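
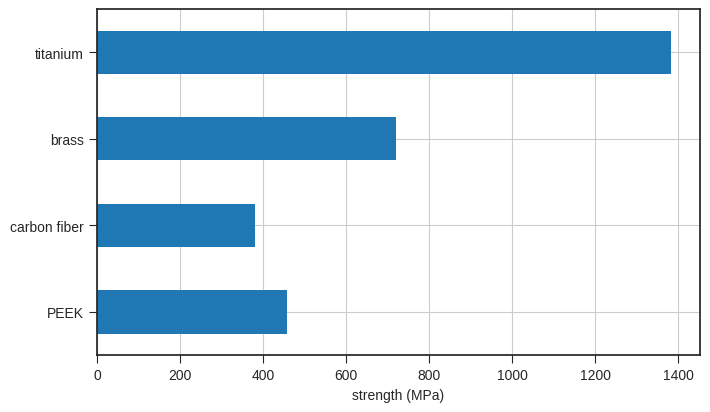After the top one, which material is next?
Top 3: titanium ≈ 1400, brass ≈ 800, PEEK ≈ 400.

brass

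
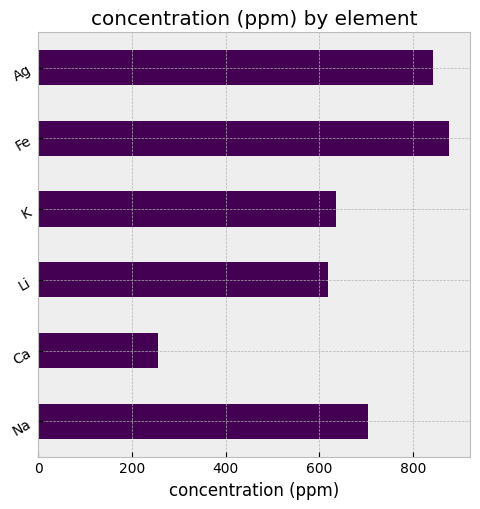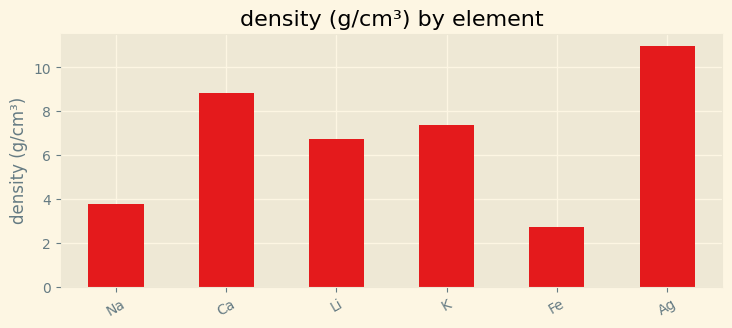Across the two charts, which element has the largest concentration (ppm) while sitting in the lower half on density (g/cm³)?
Chart 2 median density (g/cm³) ≈ 8; below-median elements: Na, Li, Fe. Among those, Fe has the highest concentration (ppm) (≈ 900).

Fe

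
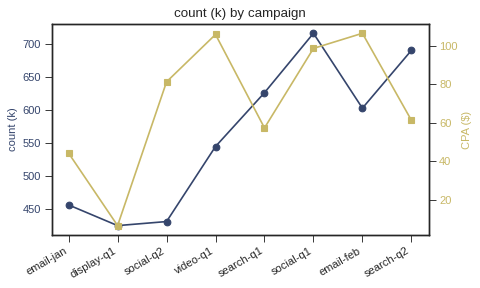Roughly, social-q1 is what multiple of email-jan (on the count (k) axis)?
≈ 1.61×

social-q1 ≈ 725, email-jan ≈ 450; 725/450 ≈ 1.61.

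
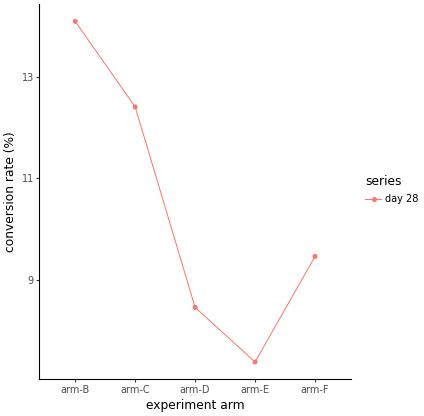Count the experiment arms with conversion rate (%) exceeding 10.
Above 10: arm-B, arm-C.

2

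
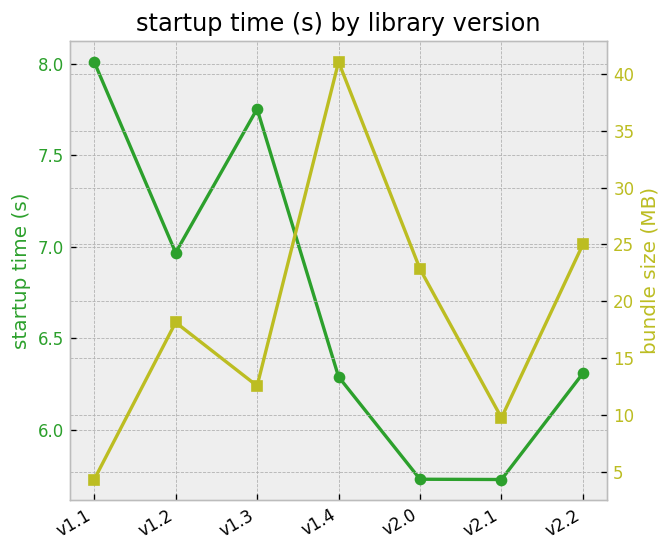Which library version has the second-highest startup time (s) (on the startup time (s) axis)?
v1.3

Top 3 (on the startup time (s) axis): v1.1 ≈ 8.0, v1.3 ≈ 7.8, v1.2 ≈ 7.0.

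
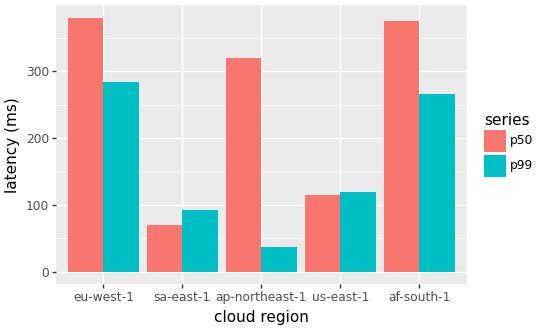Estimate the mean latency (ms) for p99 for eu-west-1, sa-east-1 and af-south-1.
≈ 217

(300 + 100 + 250) / 3 ≈ 217.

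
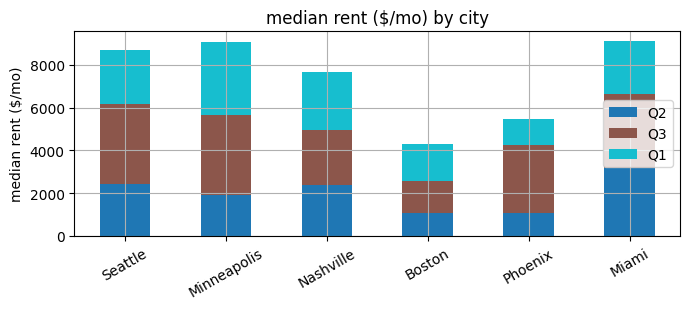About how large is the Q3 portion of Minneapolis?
≈ 4000

Q3 top ≈ 6000, bottom ≈ 2000; segment ≈ 4000.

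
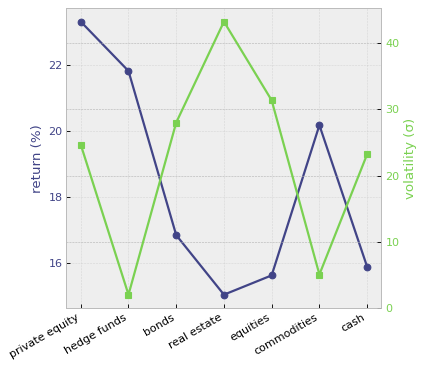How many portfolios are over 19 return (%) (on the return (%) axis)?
3

Above 19: private equity, hedge funds, commodities.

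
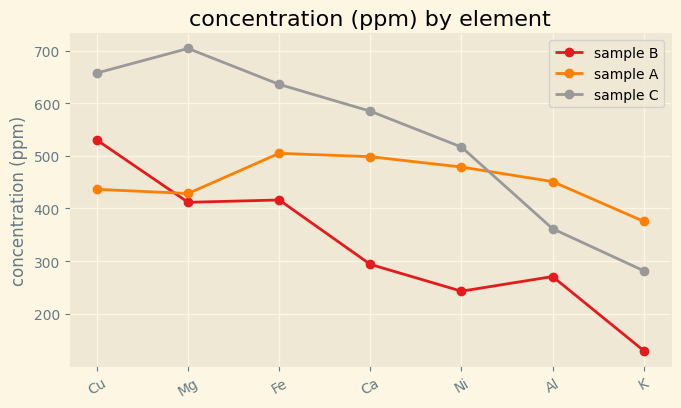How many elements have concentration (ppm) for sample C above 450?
5

Above 450: Cu, Mg, Fe, Ca, Ni.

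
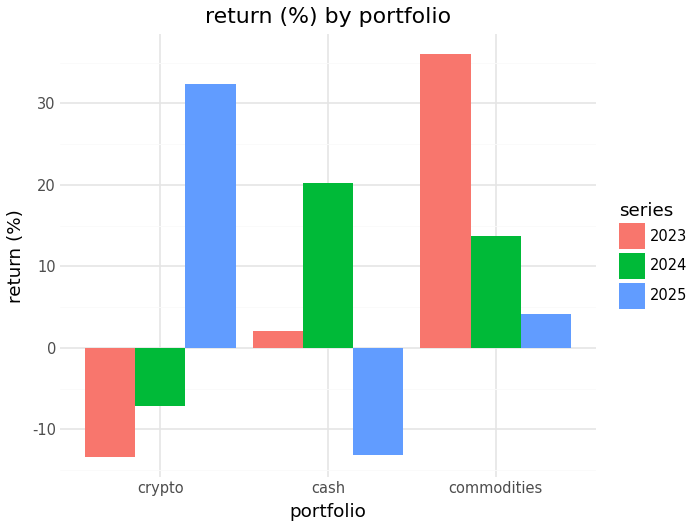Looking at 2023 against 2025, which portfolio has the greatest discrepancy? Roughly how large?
crypto: 2023 ≈ -15, 2025 ≈ 30 → gap ≈ 45. Next-largest (commodities) is only ≈ 30.

crypto, ≈ 45 %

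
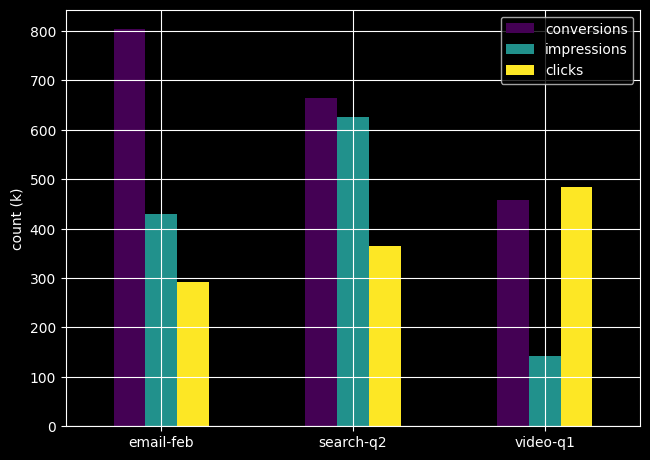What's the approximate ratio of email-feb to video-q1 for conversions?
≈ 1.6×

email-feb ≈ 800, video-q1 ≈ 500; 800/500 ≈ 1.6.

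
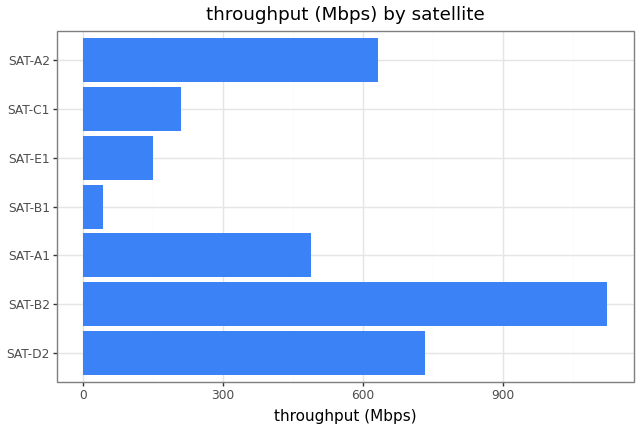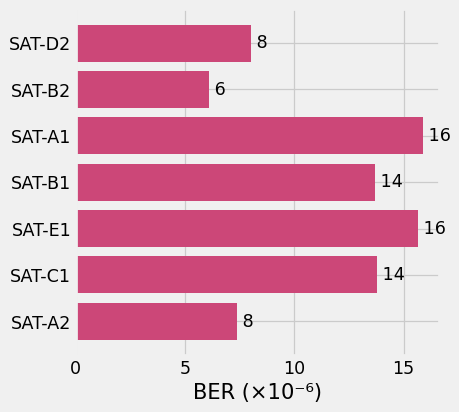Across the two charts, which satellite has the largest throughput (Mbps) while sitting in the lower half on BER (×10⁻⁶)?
Chart 2 median BER (×10⁻⁶) ≈ 14; below-median satellites: SAT-D2, SAT-B2, SAT-A2. Among those, SAT-B2 has the highest throughput (Mbps) (≈ 1200).

SAT-B2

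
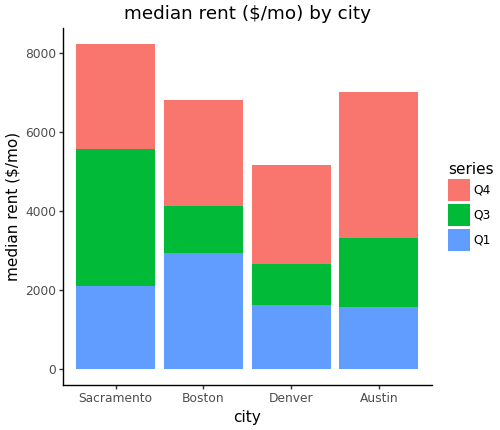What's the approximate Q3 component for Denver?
Q3 top ≈ 3000, bottom ≈ 2000; segment ≈ 1000.

≈ 1000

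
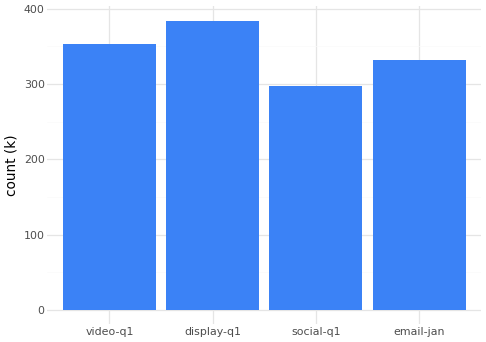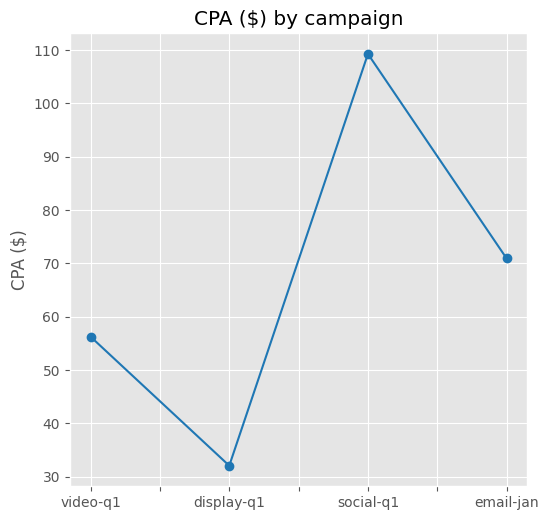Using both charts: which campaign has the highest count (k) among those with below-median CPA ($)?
display-q1

Chart 2 median CPA ($) ≈ 60; below-median campaigns: video-q1, display-q1. Among those, display-q1 has the highest count (k) (≈ 400).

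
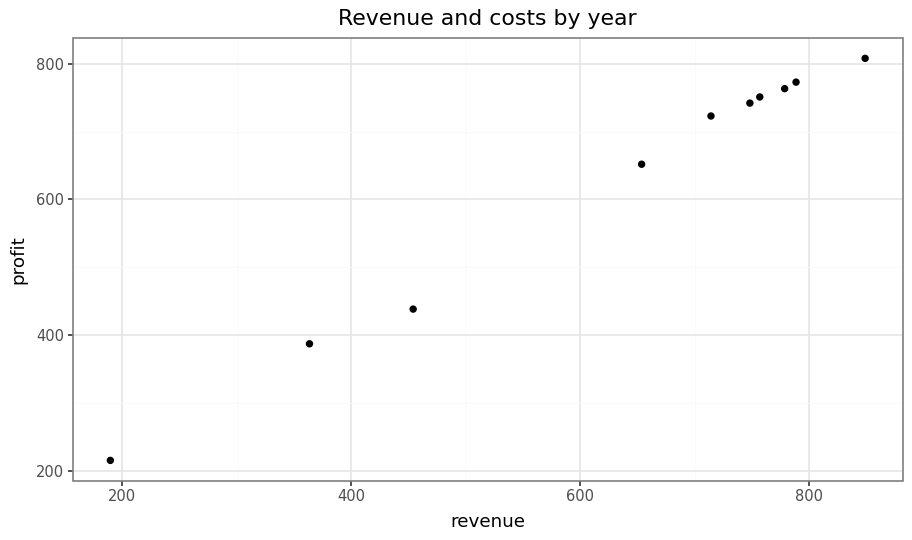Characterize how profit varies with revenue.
positive, strong

Points are positively correlated; strong (|r| ≈ 1.0).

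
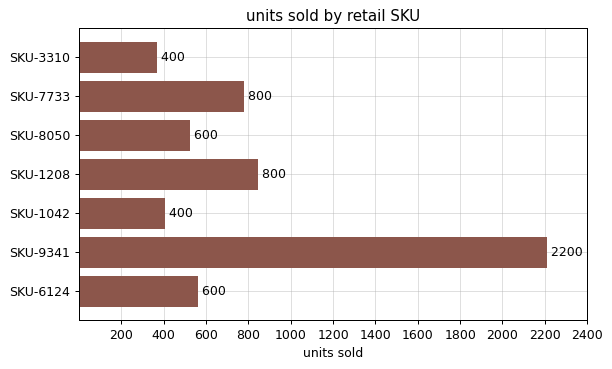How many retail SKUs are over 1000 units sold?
1

Above 1000: SKU-9341.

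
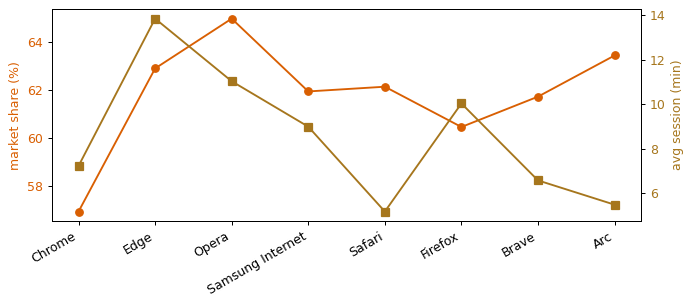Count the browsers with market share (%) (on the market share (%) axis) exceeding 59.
Above 59: Edge, Opera, Samsung Internet, Safari, Firefox, Brave, Arc.

7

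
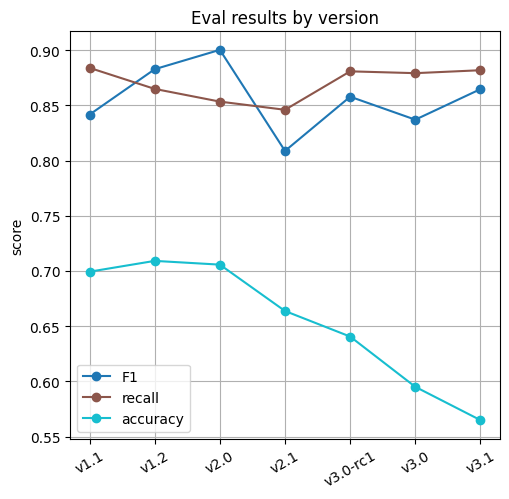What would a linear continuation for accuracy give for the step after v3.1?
≈ 0.5

Last three: 0.65, 0.60, 0.55 → slope ≈ -0.05/step → next ≈ 0.5.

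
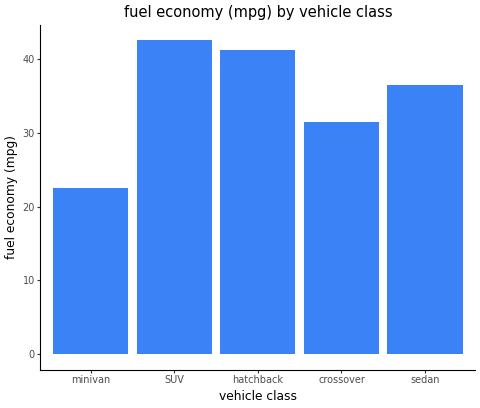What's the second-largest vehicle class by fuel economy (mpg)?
hatchback

Top 3: SUV ≈ 45, hatchback ≈ 40, sedan ≈ 35.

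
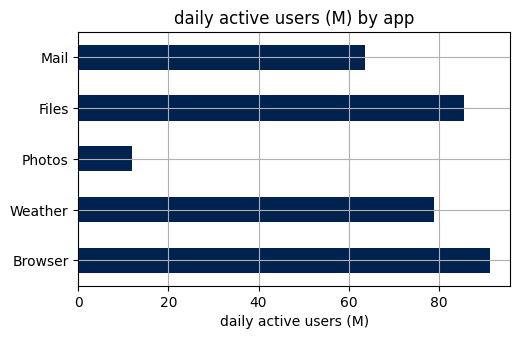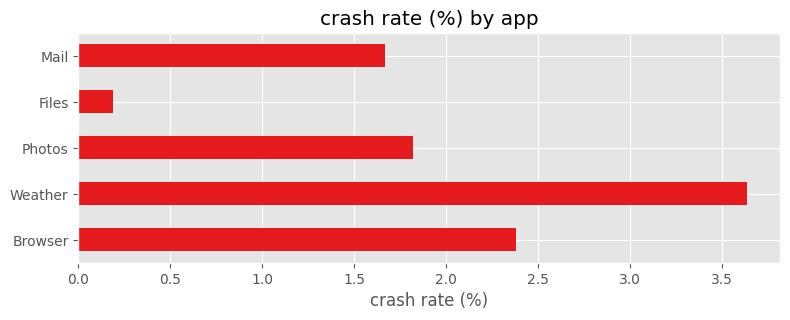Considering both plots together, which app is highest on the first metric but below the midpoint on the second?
Files

Chart 2 median crash rate (%) ≈ 2; below-median apps: Files, Mail. Among those, Files has the highest daily active users (M) (≈ 90).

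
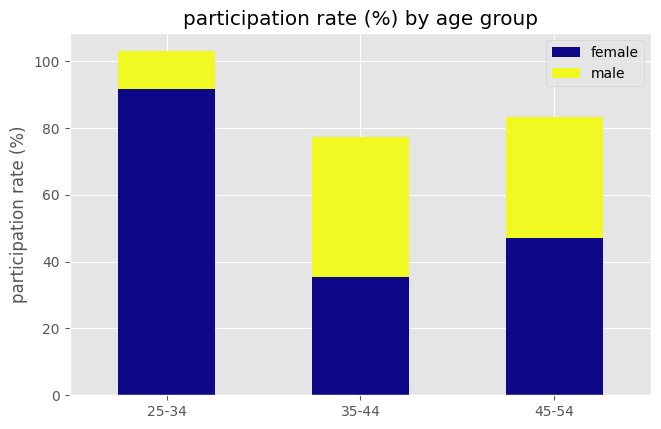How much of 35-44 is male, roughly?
≈ 40

male top ≈ 80, bottom ≈ 40; segment ≈ 40.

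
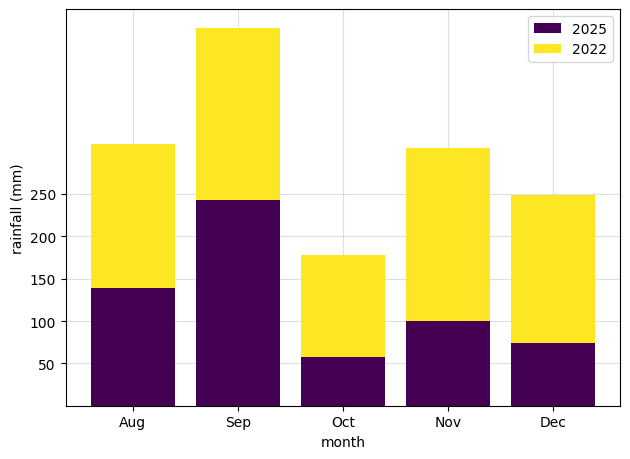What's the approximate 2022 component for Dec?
≈ 200

2022 top ≈ 250, bottom ≈ 50; segment ≈ 200.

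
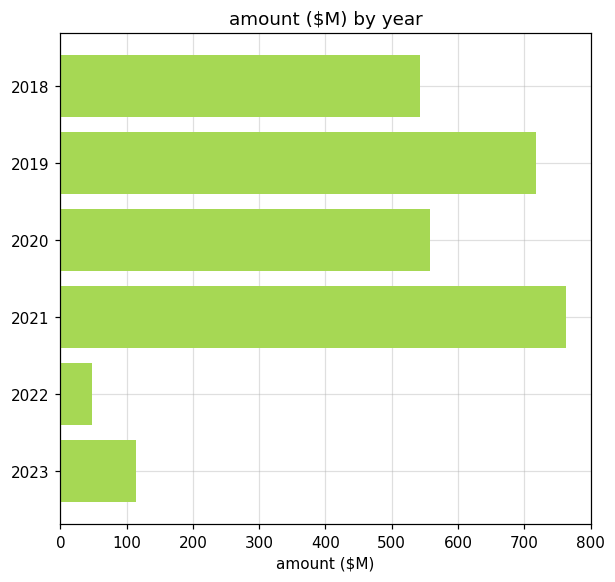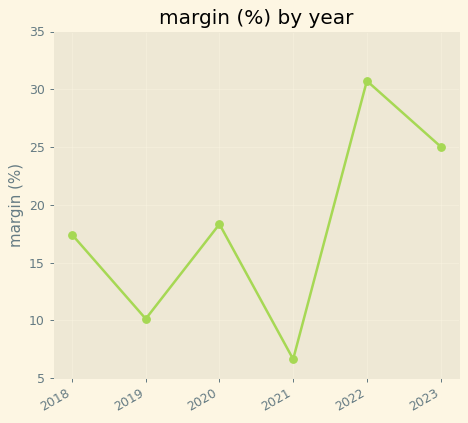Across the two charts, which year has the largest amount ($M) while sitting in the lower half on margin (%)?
2021

Chart 2 median margin (%) ≈ 20; below-median years: 2018, 2019, 2021. Among those, 2021 has the highest amount ($M) (≈ 800).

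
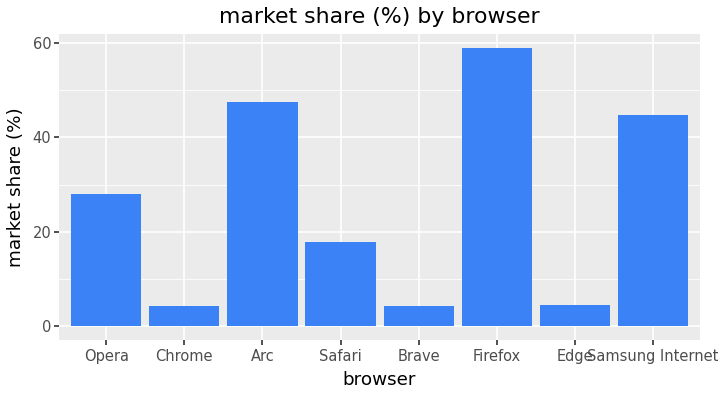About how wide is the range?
Max Firefox ≈ 60, min Chrome ≈ 5; range ≈ 55.

≈ 55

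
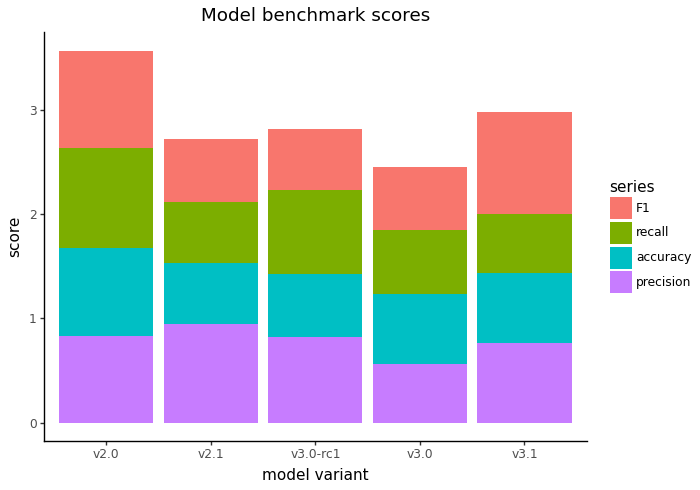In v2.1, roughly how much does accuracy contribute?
accuracy top ≈ 1.5, bottom ≈ 1.0; segment ≈ 0.5.

≈ 0.5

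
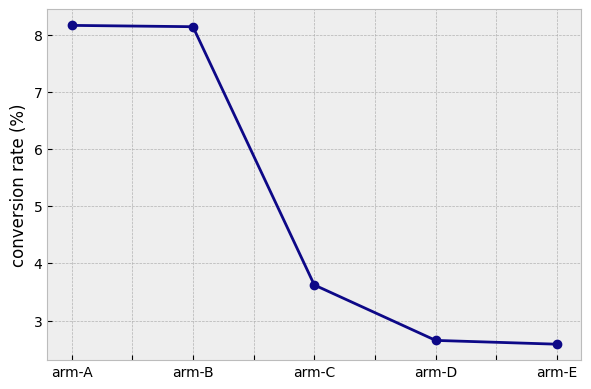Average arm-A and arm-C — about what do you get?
(8.0 + 3.5) / 2 ≈ 5.75.

≈ 5.75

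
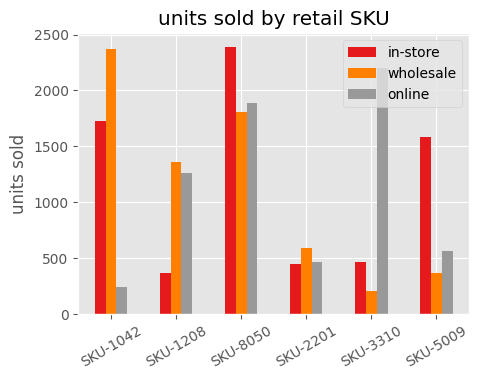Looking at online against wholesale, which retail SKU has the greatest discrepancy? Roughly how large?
SKU-1042, ≈ 2200

SKU-1042: online ≈ 200, wholesale ≈ 2400 → gap ≈ 2200. Next-largest (SKU-3310) is only ≈ 2000.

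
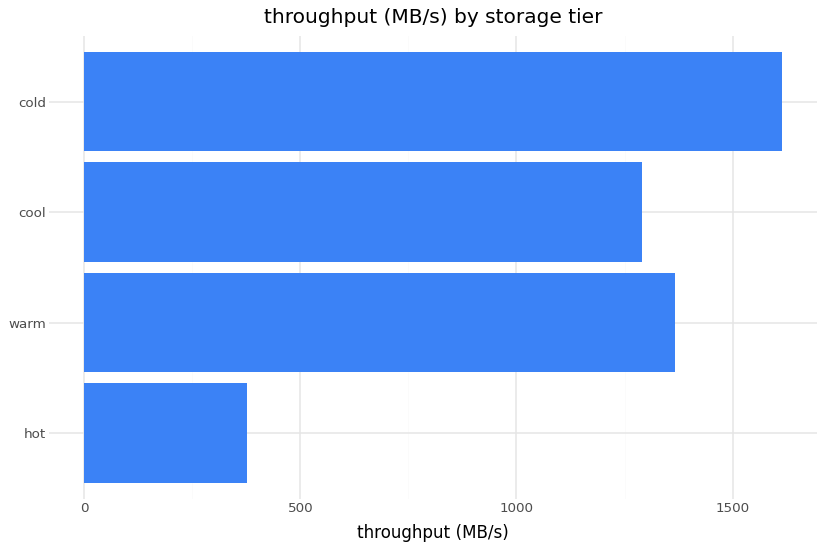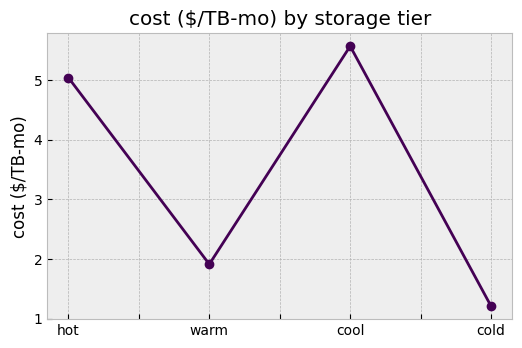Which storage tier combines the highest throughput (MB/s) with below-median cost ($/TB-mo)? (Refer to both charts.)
cold

Chart 2 median cost ($/TB-mo) ≈ 3; below-median storage tiers: warm, cold. Among those, cold has the highest throughput (MB/s) (≈ 1600).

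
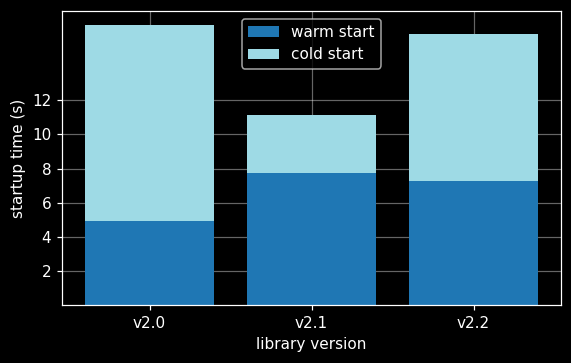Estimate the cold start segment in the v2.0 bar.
cold start top ≈ 16, bottom ≈ 4; segment ≈ 12.

≈ 12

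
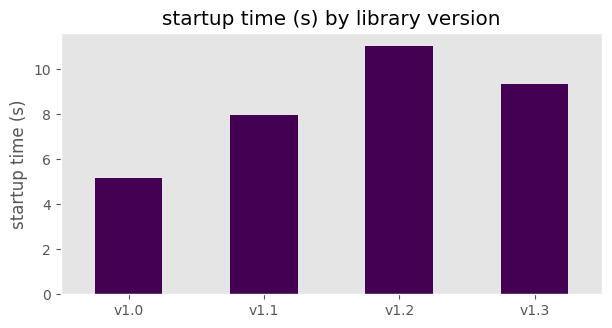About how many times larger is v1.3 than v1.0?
≈ 1.8×

v1.3 ≈ 9, v1.0 ≈ 5; 9/5 ≈ 1.8.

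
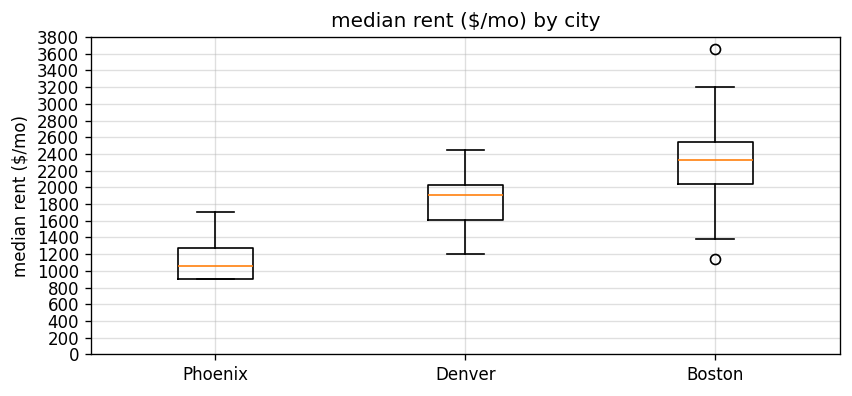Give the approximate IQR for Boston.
≈ 600

Q3 ≈ 2600, Q1 ≈ 2000; IQR ≈ 600.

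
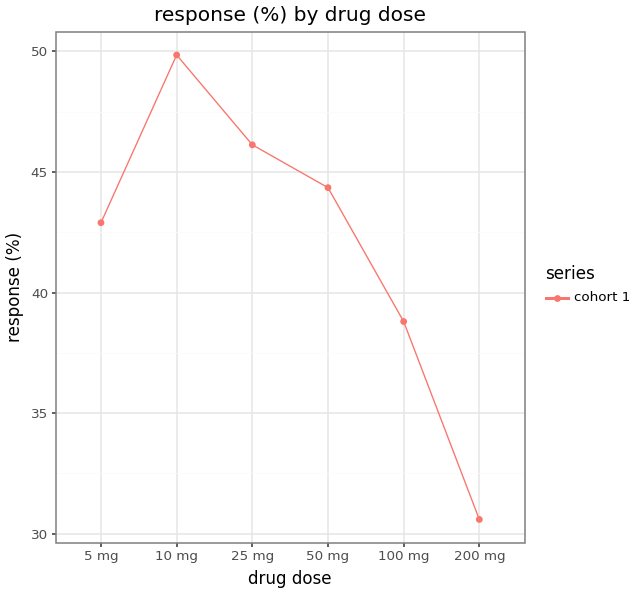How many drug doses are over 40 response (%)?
4

Above 40: 5 mg, 10 mg, 25 mg, 50 mg.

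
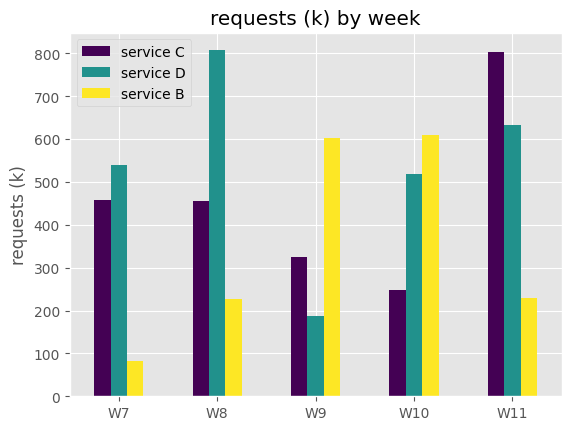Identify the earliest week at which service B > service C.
W9

W8: service B ≈ 200 vs service C ≈ 500 (not yet); W9: service B ≈ 600 vs service C ≈ 300 (first crossover).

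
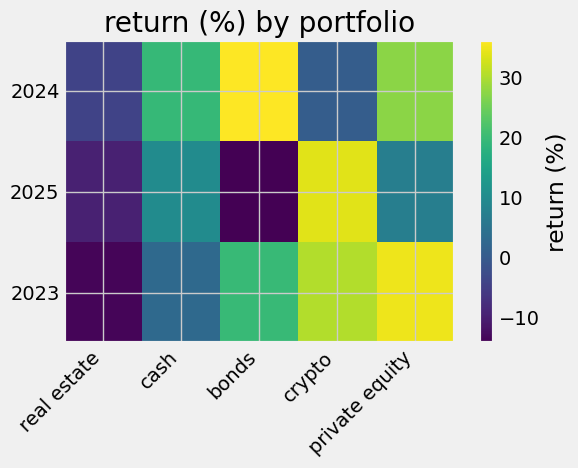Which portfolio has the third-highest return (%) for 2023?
bonds

Top 4 for 2023: private equity ≈ 35, crypto ≈ 30, bonds ≈ 20, cash ≈ 5.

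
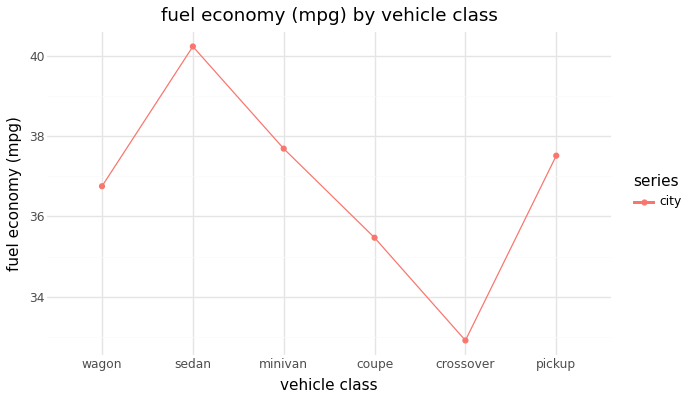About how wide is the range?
≈ 7

Max sedan ≈ 40, min crossover ≈ 33; range ≈ 7.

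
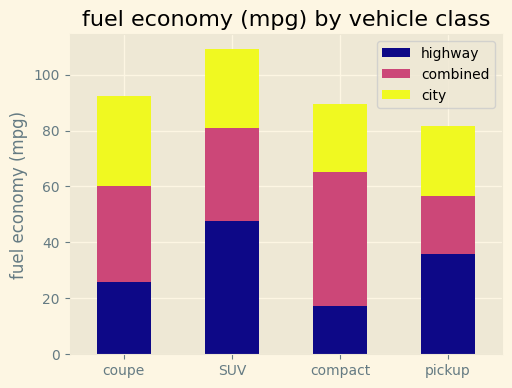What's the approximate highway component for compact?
≈ 20

highway top ≈ 20, bottom ≈ 0; segment ≈ 20.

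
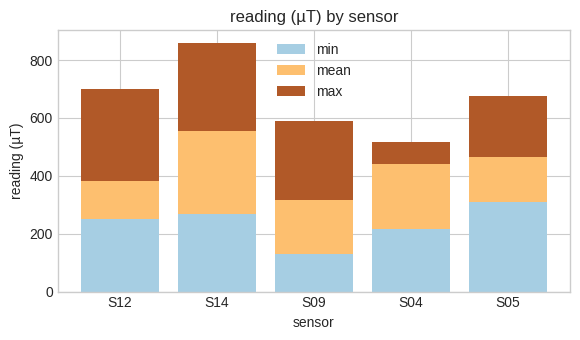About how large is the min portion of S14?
≈ 300

min top ≈ 300, bottom ≈ 0; segment ≈ 300.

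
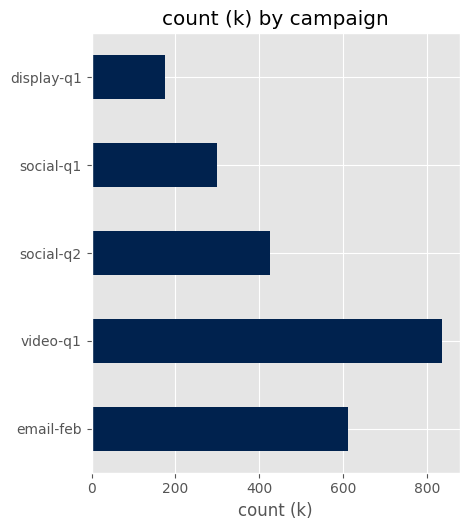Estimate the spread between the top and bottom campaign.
Max video-q1 ≈ 800, min display-q1 ≈ 200; range ≈ 600.

≈ 600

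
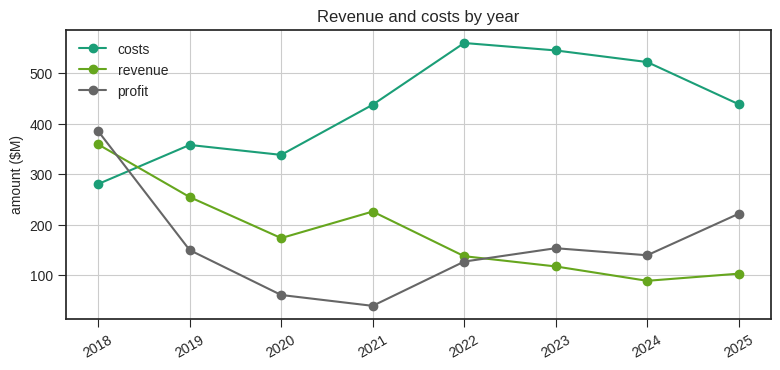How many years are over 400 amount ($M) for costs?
Above 400: 2021, 2022, 2023, 2024, 2025.

5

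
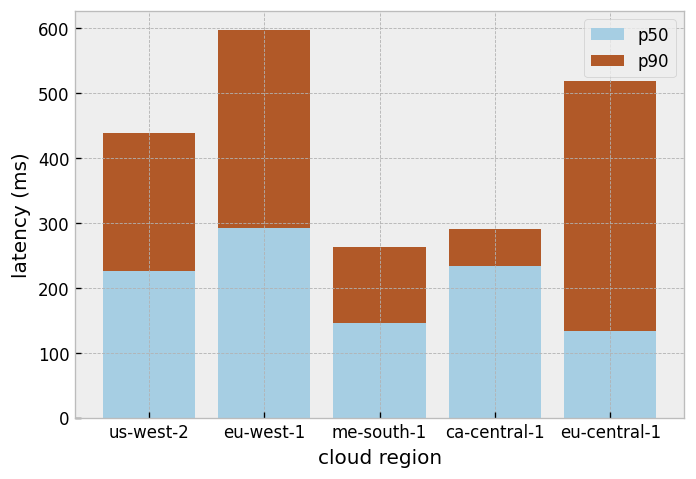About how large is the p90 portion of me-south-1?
≈ 100

p90 top ≈ 250, bottom ≈ 150; segment ≈ 100.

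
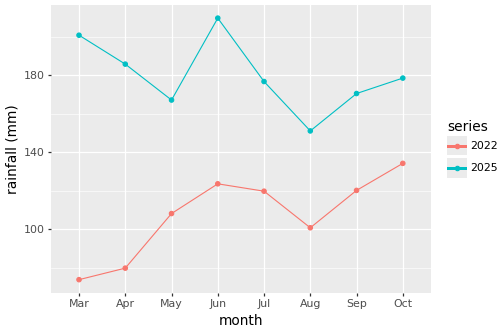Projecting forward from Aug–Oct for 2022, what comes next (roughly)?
≈ 160

Last three: 100, 120, 140 → slope ≈ 20/step → next ≈ 160.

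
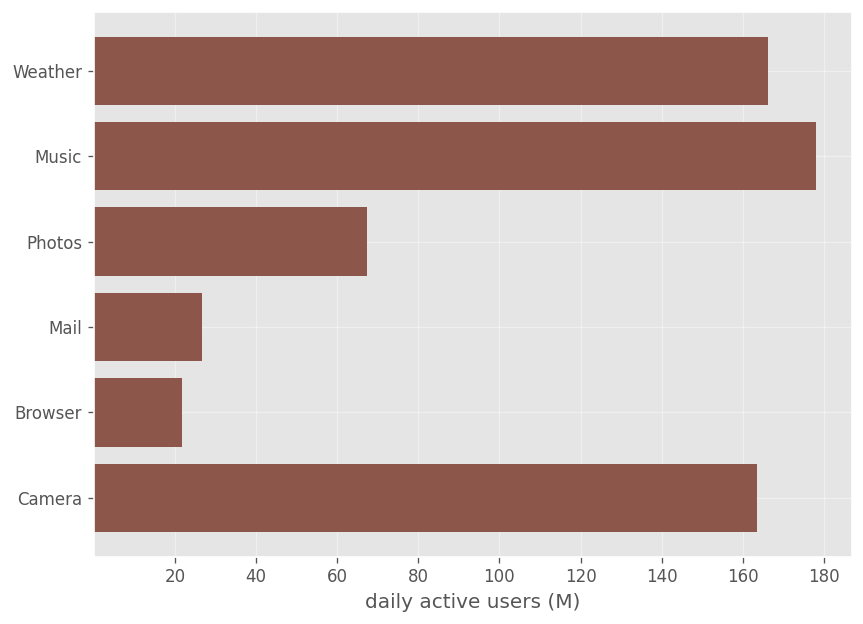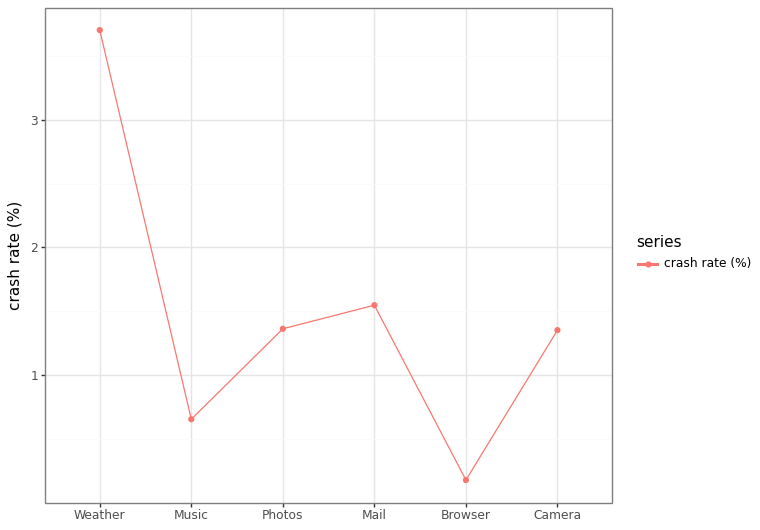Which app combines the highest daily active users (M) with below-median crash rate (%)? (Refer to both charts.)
Music

Chart 2 median crash rate (%) ≈ 1.5; below-median apps: Music, Browser, Camera. Among those, Music has the highest daily active users (M) (≈ 180).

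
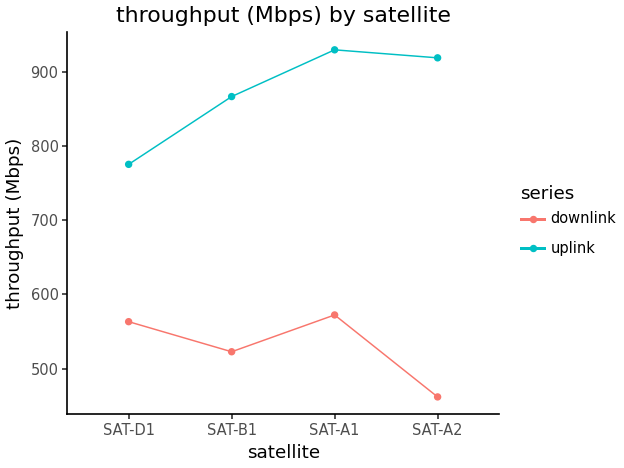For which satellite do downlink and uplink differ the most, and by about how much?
SAT-A2, ≈ 450 Mbps

SAT-A2: downlink ≈ 450, uplink ≈ 900 → gap ≈ 450. Next-largest (SAT-A1) is only ≈ 400.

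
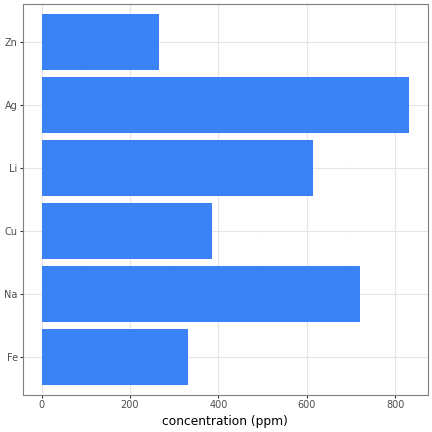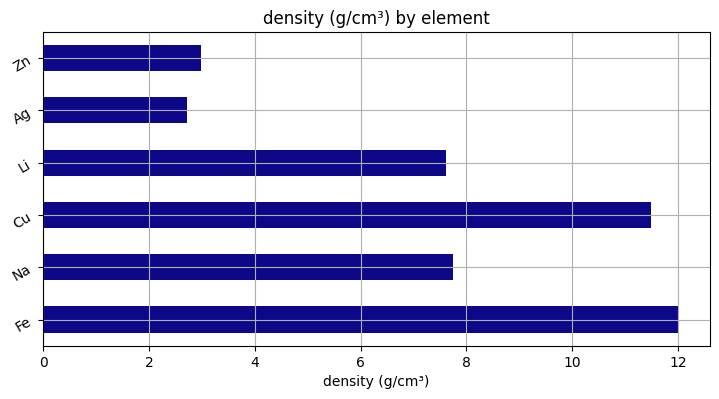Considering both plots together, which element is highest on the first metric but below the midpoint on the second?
Ag

Chart 2 median density (g/cm³) ≈ 8; below-median elements: Li, Ag, Zn. Among those, Ag has the highest concentration (ppm) (≈ 800).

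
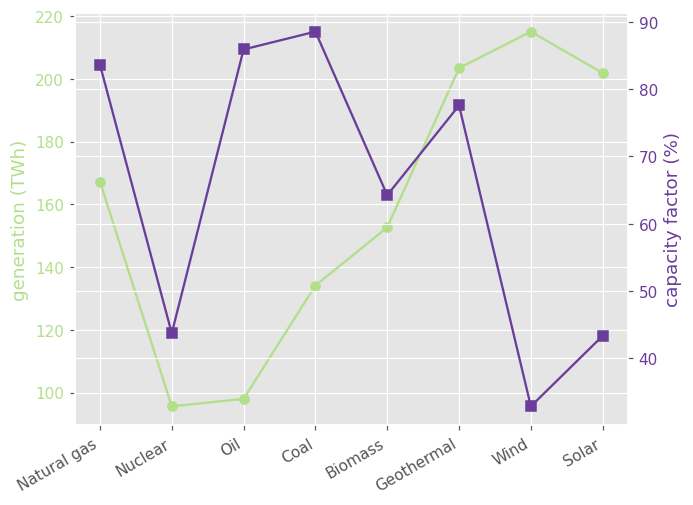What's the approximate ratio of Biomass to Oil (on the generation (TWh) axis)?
Biomass ≈ 150, Oil ≈ 100; 150/100 ≈ 1.5.

≈ 1.5×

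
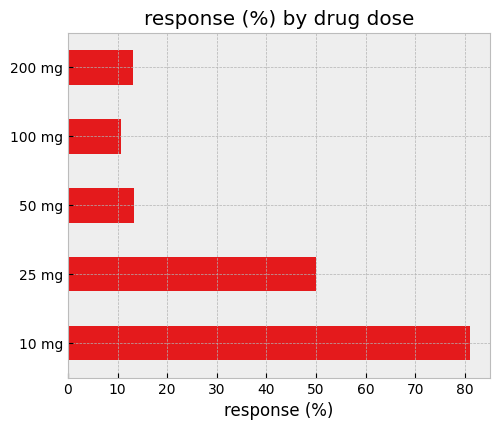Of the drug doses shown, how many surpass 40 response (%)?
2

Above 40: 10 mg, 25 mg.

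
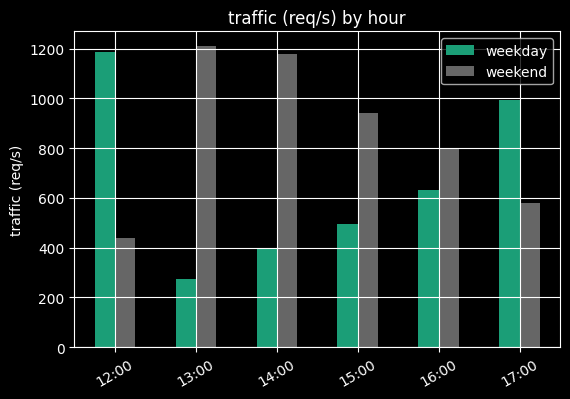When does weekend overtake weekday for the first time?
12:00: weekend ≈ 400 vs weekday ≈ 1200 (not yet); 13:00: weekend ≈ 1200 vs weekday ≈ 200 (first crossover).

13:00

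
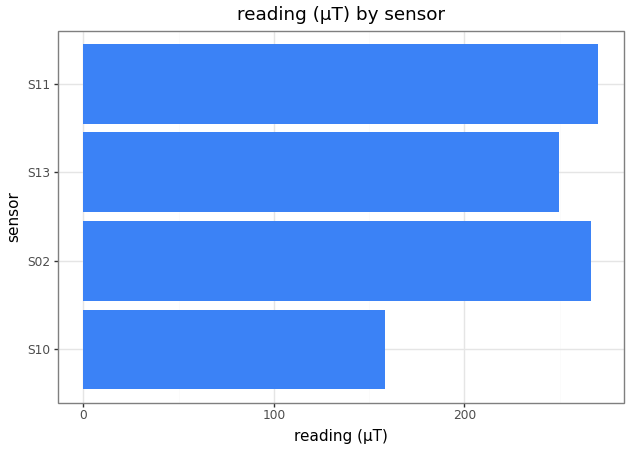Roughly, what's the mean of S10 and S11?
≈ 212

(150 + 275) / 2 ≈ 212.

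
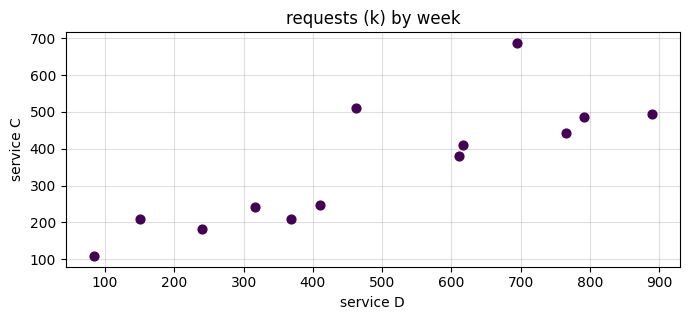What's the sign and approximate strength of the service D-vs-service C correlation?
positive, strong

Points are positively correlated; strong (|r| ≈ 0.8).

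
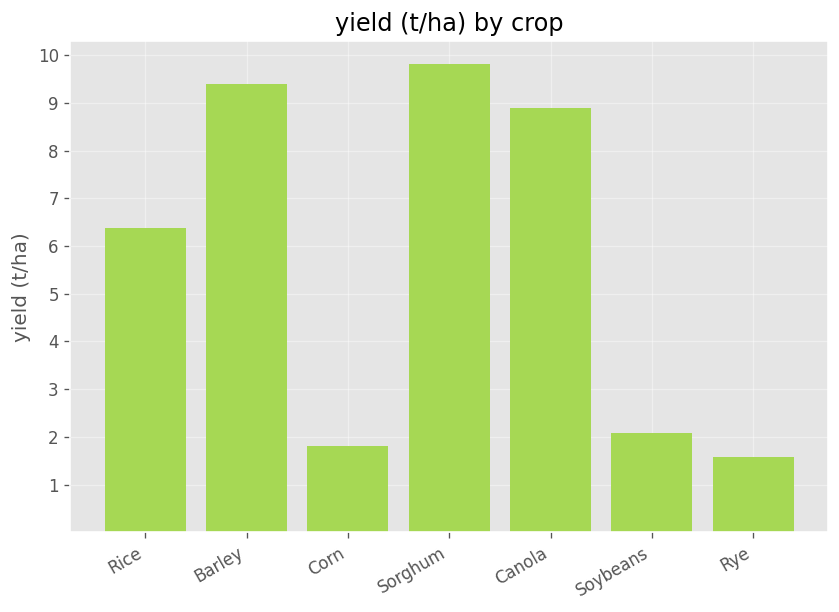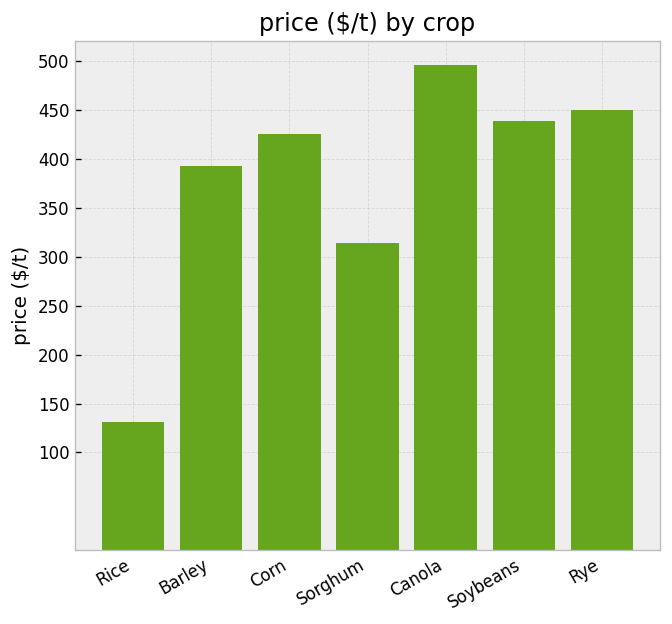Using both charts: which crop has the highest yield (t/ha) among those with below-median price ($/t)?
Sorghum

Chart 2 median price ($/t) ≈ 450; below-median crops: Rice, Barley, Sorghum. Among those, Sorghum has the highest yield (t/ha) (≈ 10).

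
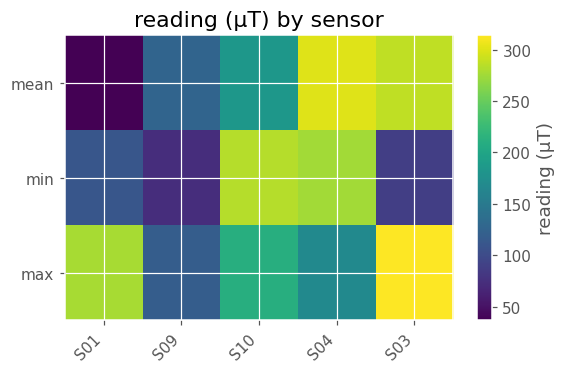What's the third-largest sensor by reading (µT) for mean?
Top 4 for mean: S04 ≈ 300, S03 ≈ 275, S10 ≈ 175, S09 ≈ 125.

S10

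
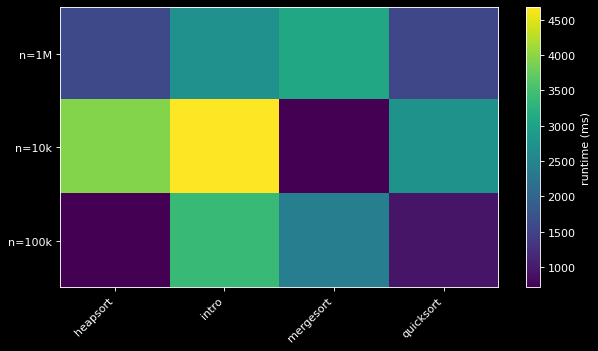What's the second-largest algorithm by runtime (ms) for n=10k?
heapsort

Top 3 for n=10k: intro ≈ 4500, heapsort ≈ 4000, quicksort ≈ 2500.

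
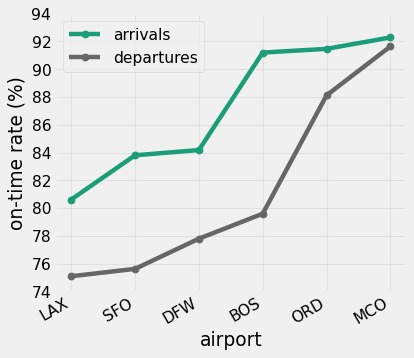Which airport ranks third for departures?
BOS

Top 4 for departures: MCO ≈ 92, ORD ≈ 88, BOS ≈ 80, DFW ≈ 78.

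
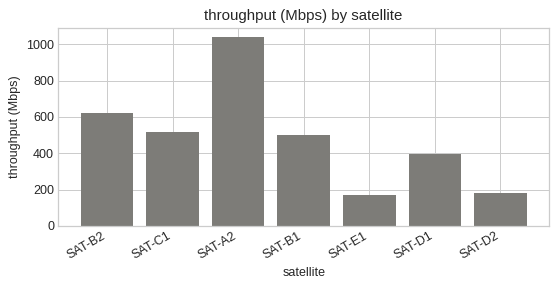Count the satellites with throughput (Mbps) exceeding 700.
1

Above 700: SAT-A2.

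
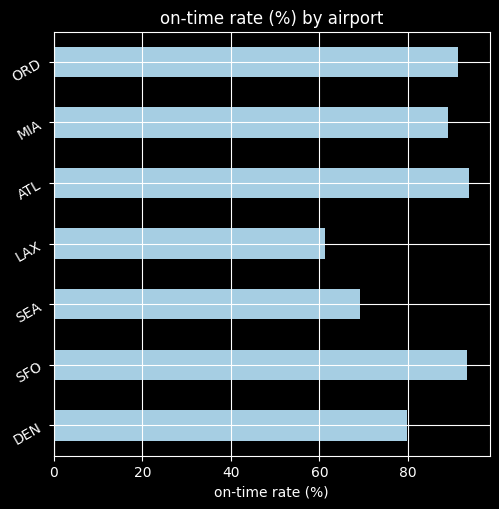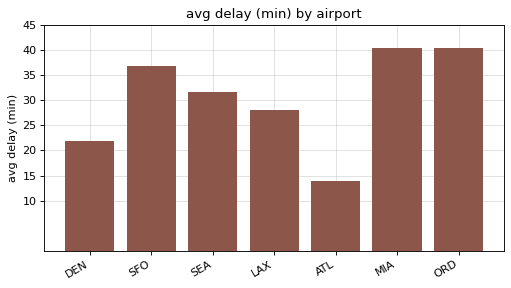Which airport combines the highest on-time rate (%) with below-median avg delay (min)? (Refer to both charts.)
ATL

Chart 2 median avg delay (min) ≈ 30; below-median airports: DEN, LAX, ATL. Among those, ATL has the highest on-time rate (%) (≈ 90).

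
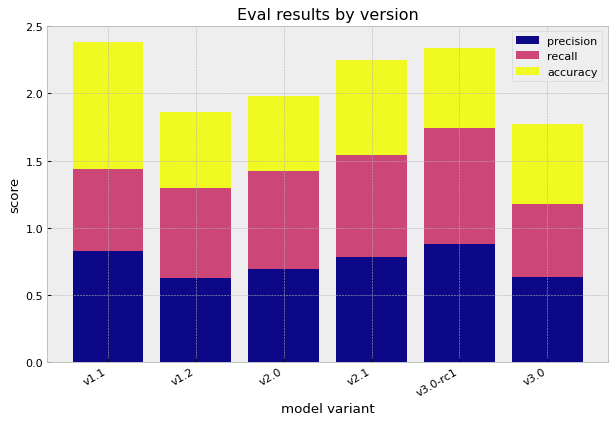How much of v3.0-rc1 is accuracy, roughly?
≈ 0.6

accuracy top ≈ 2.4, bottom ≈ 1.8; segment ≈ 0.6.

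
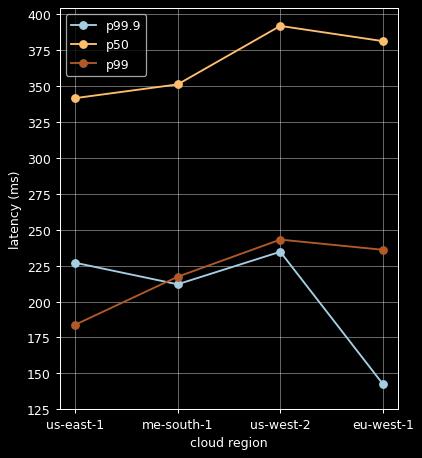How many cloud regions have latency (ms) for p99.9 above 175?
Above 175: us-east-1, me-south-1, us-west-2.

3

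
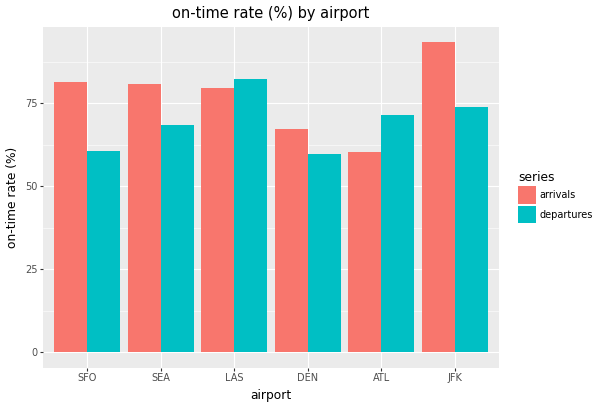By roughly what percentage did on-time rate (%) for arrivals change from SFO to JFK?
≈ +12.5%

SFO ≈ 80, JFK ≈ 90; (90 − 80) / 80 ≈ +12.5%.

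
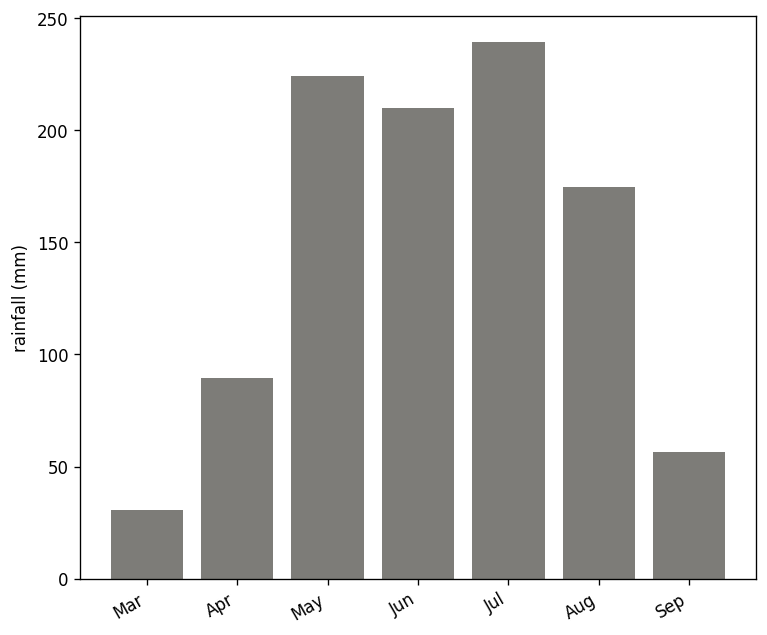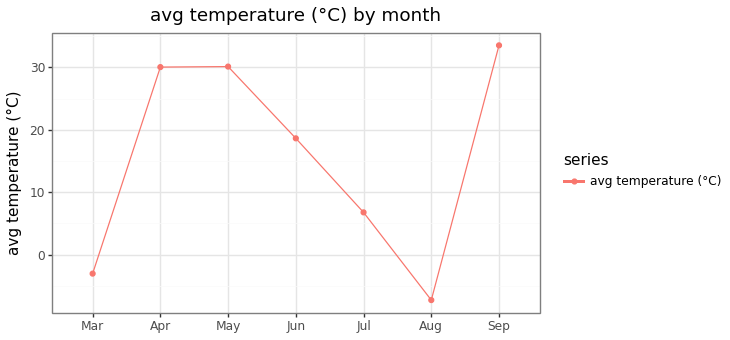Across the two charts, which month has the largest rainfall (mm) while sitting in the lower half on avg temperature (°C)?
Chart 2 median avg temperature (°C) ≈ 20; below-median months: Mar, Jul, Aug. Among those, Jul has the highest rainfall (mm) (≈ 250).

Jul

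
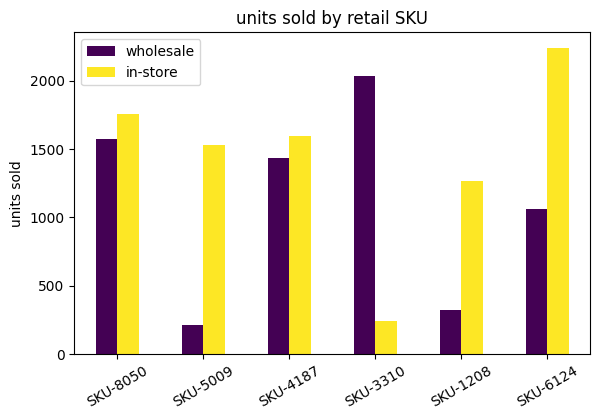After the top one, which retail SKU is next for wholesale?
SKU-8050

Top 3 for wholesale: SKU-3310 ≈ 2000, SKU-8050 ≈ 1600, SKU-4187 ≈ 1400.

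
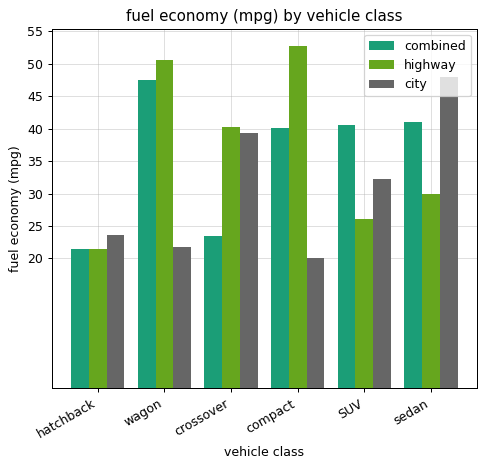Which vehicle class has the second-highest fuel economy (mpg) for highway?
Top 3 for highway: compact ≈ 55, wagon ≈ 50, crossover ≈ 40.

wagon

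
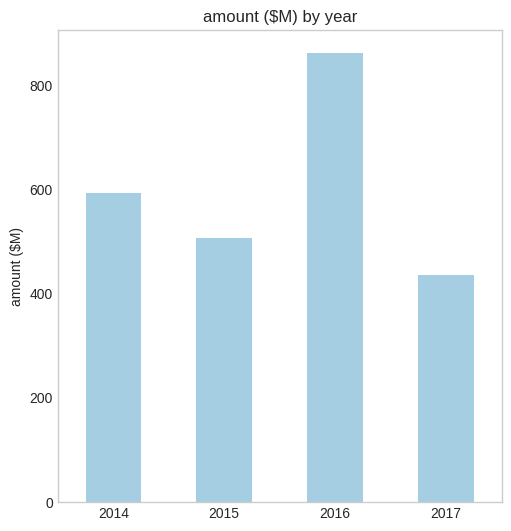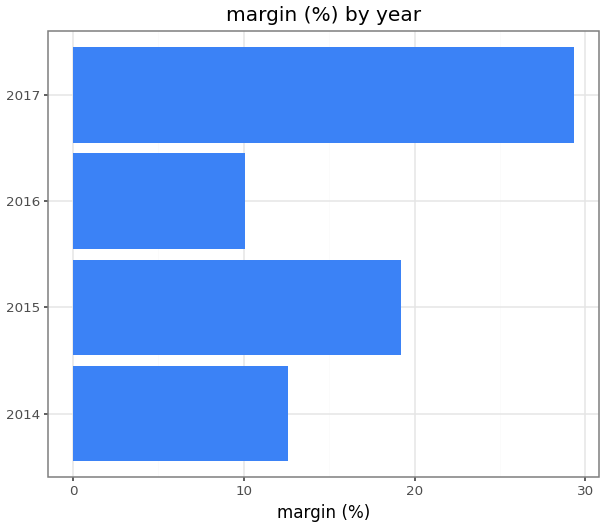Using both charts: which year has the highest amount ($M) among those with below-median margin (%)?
2016

Chart 2 median margin (%) ≈ 15; below-median years: 2014, 2016. Among those, 2016 has the highest amount ($M) (≈ 900).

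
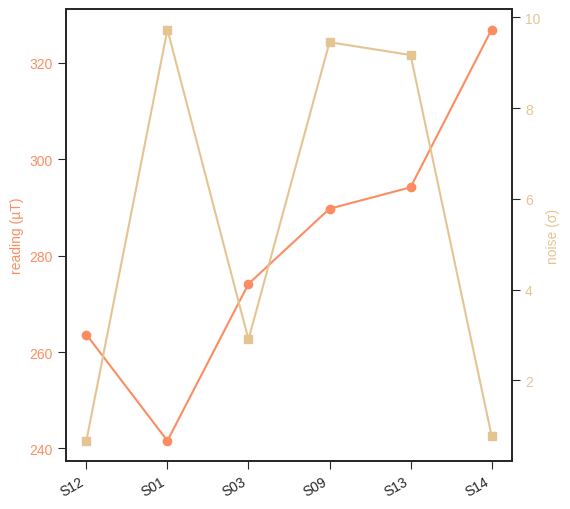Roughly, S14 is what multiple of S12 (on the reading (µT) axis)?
S14 ≈ 330, S12 ≈ 260; 330/260 ≈ 1.27.

≈ 1.27×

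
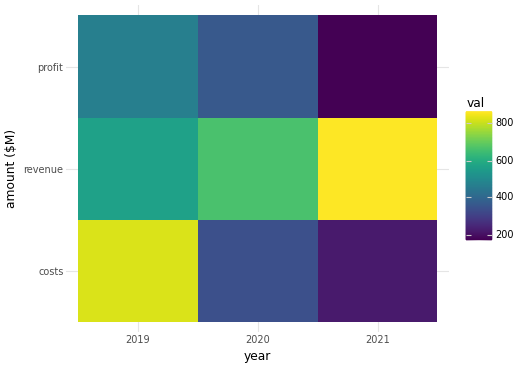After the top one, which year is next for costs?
Top 3 for costs: 2019 ≈ 800, 2020 ≈ 300, 2021 ≈ 200.

2020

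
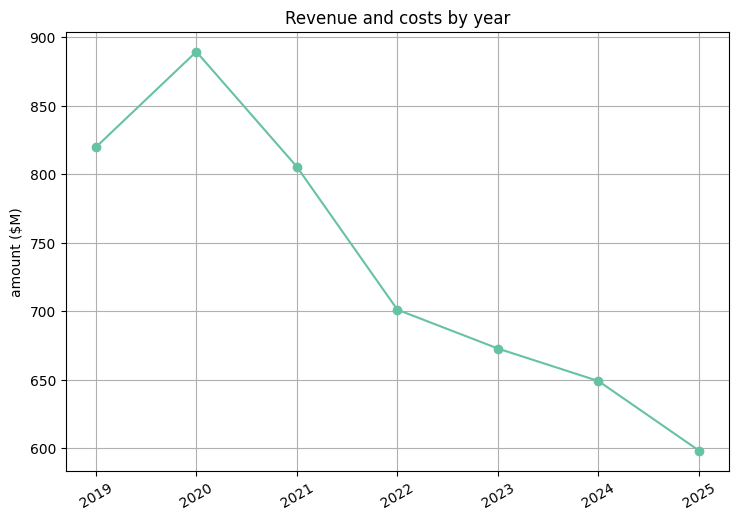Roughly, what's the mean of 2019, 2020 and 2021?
≈ 842

(825 + 900 + 800) / 3 ≈ 842.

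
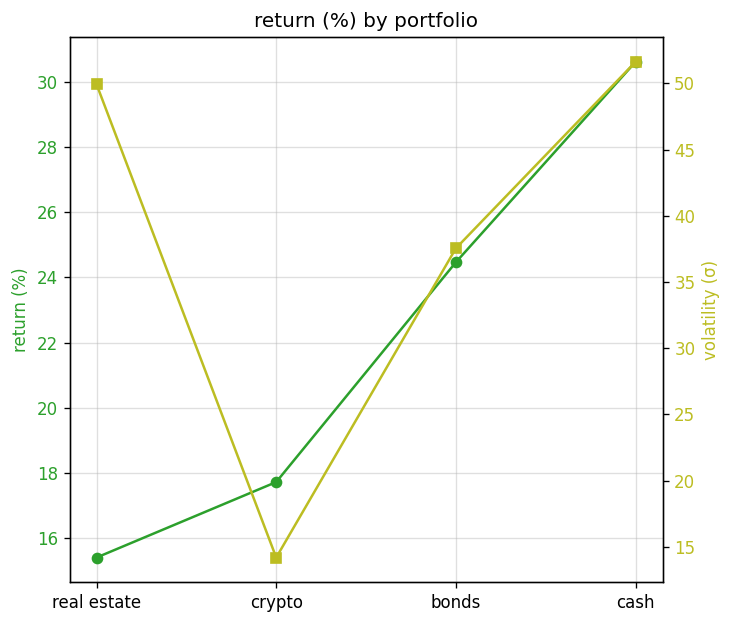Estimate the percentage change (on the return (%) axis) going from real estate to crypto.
≈ +12.5%

real estate ≈ 16, crypto ≈ 18; (18 − 16) / 16 ≈ +12.5%.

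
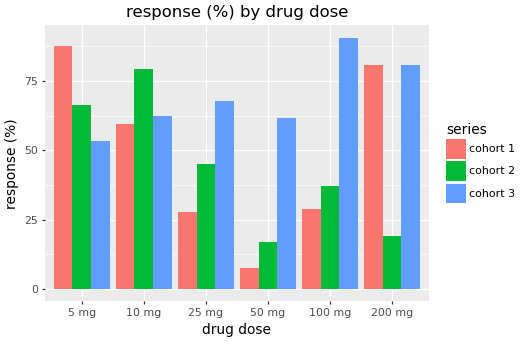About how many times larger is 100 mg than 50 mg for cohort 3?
≈ 1.5×

100 mg ≈ 90, 50 mg ≈ 60; 90/60 ≈ 1.5.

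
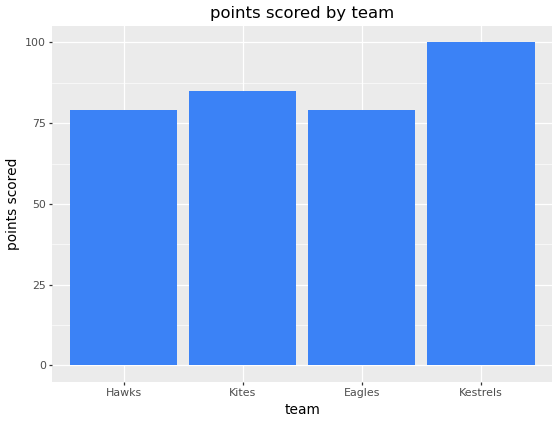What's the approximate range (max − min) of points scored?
≈ 20

Max Kestrels ≈ 100, min Hawks ≈ 80; range ≈ 20.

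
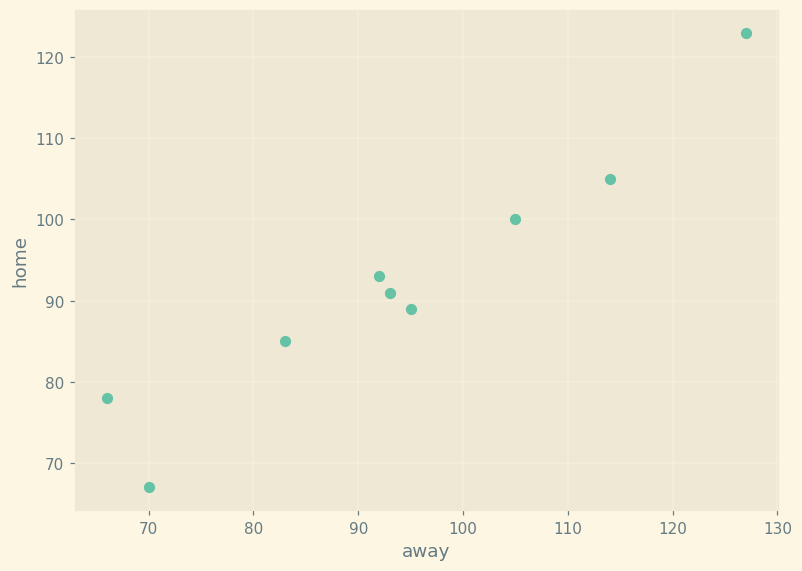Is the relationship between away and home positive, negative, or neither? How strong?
positive, strong

Points are positively correlated; strong (|r| ≈ 1.0).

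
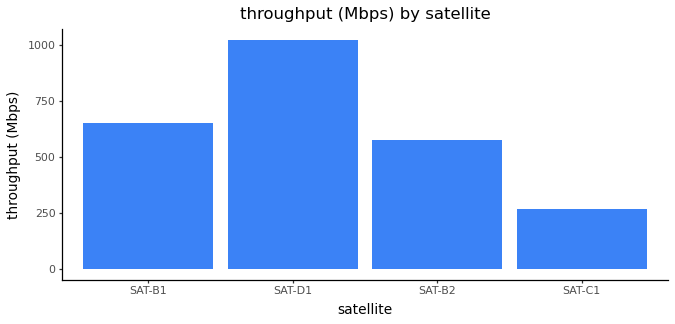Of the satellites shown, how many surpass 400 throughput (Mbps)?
3

Above 400: SAT-B1, SAT-D1, SAT-B2.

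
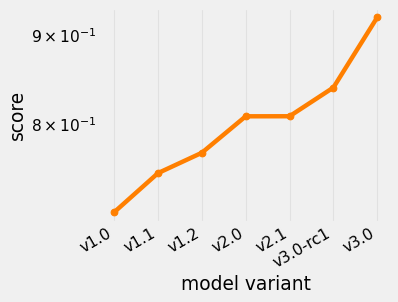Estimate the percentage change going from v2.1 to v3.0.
≈ +15%

v2.1 ≈ 0.80, v3.0 ≈ 0.92; (0.92 − 0.80) / 0.80 ≈ +15%.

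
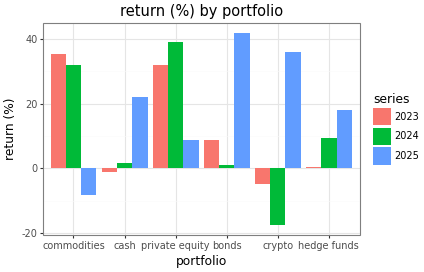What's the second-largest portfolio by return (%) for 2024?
Top 3 for 2024: private equity ≈ 40, commodities ≈ 30, hedge funds ≈ 10.

commodities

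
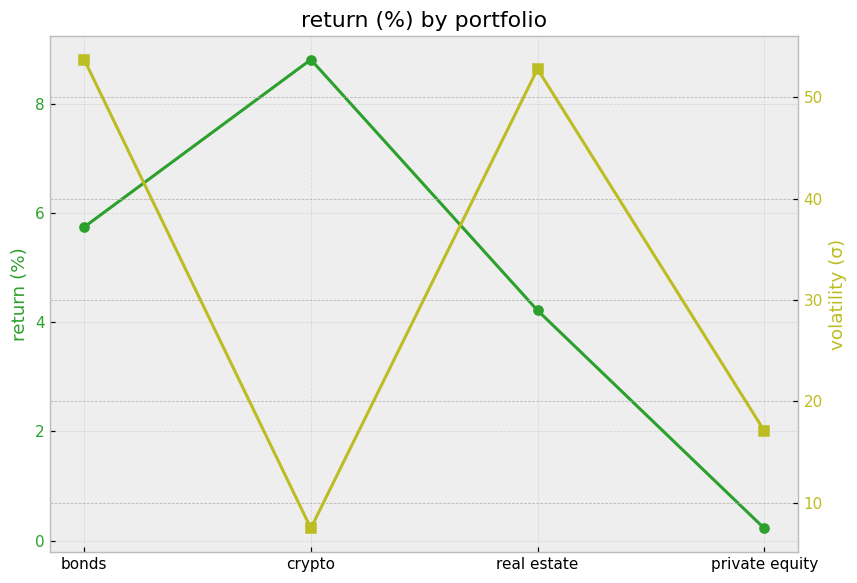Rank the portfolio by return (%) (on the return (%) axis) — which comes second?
Top 3 (on the return (%) axis): crypto ≈ 9, bonds ≈ 6, real estate ≈ 4.

bonds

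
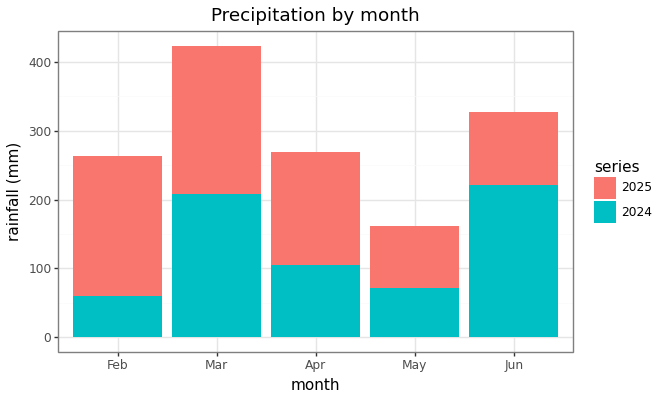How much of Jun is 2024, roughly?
2024 top ≈ 200, bottom ≈ 0; segment ≈ 200.

≈ 200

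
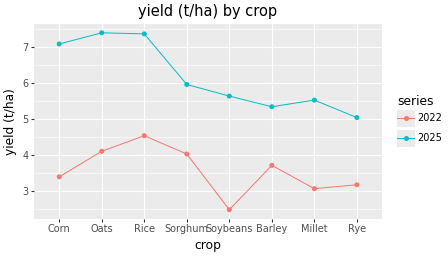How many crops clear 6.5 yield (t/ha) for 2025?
Above 6.5: Corn, Oats, Rice.

3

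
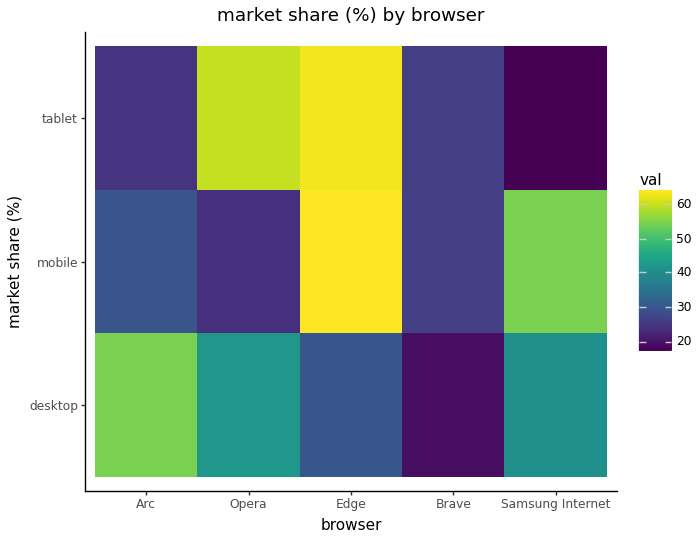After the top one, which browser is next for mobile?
Top 3 for mobile: Edge ≈ 65, Samsung Internet ≈ 55, Arc ≈ 30.

Samsung Internet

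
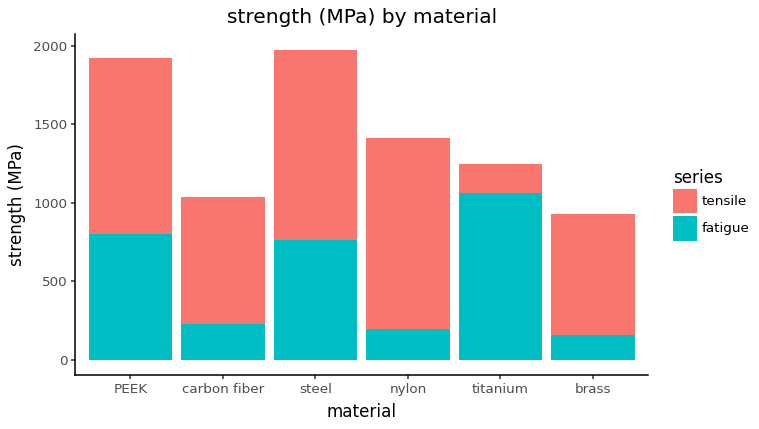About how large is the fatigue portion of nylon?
≈ 200

fatigue top ≈ 200, bottom ≈ 0; segment ≈ 200.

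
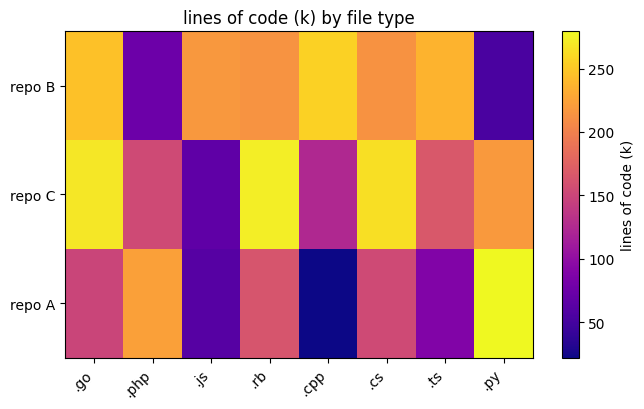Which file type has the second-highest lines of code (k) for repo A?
.php

Top 3 for repo A: .py ≈ 275, .php ≈ 225, .rb ≈ 175.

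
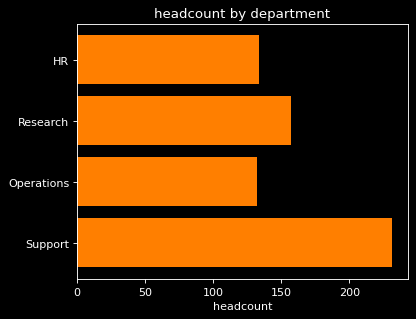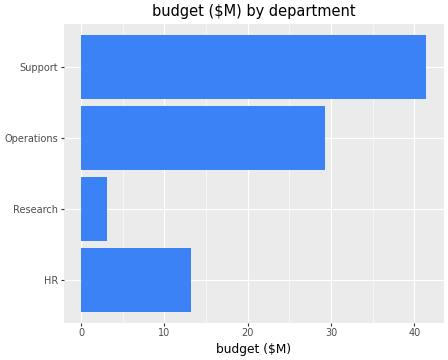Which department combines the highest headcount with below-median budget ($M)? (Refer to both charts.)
Chart 2 median budget ($M) ≈ 20; below-median departments: HR, Research. Among those, Research has the highest headcount (≈ 150).

Research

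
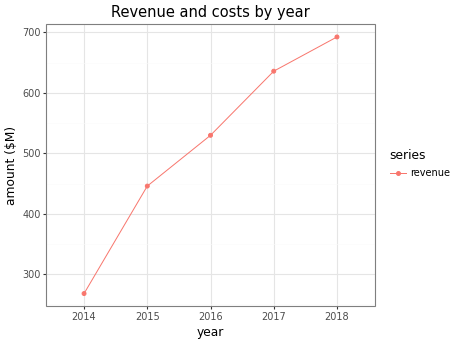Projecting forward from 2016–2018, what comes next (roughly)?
Last three: 550, 650, 700 → slope ≈ 75/step → next ≈ 775.

≈ 775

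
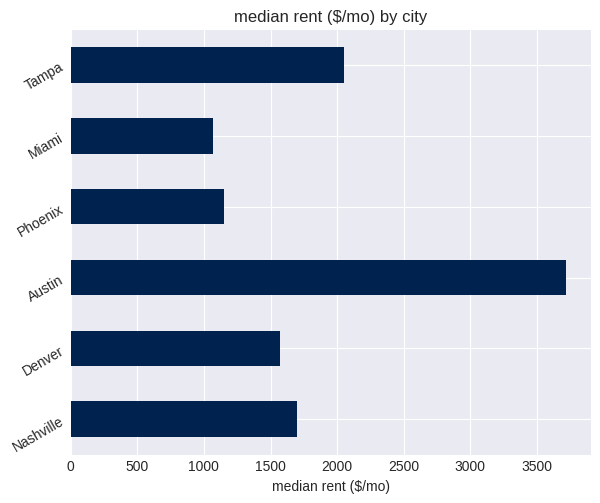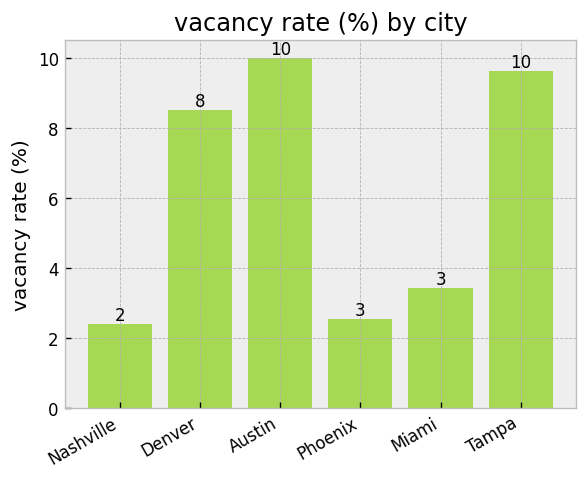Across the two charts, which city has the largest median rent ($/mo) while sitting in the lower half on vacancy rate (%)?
Nashville

Chart 2 median vacancy rate (%) ≈ 6; below-median cities: Nashville, Phoenix, Miami. Among those, Nashville has the highest median rent ($/mo) (≈ 1500).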